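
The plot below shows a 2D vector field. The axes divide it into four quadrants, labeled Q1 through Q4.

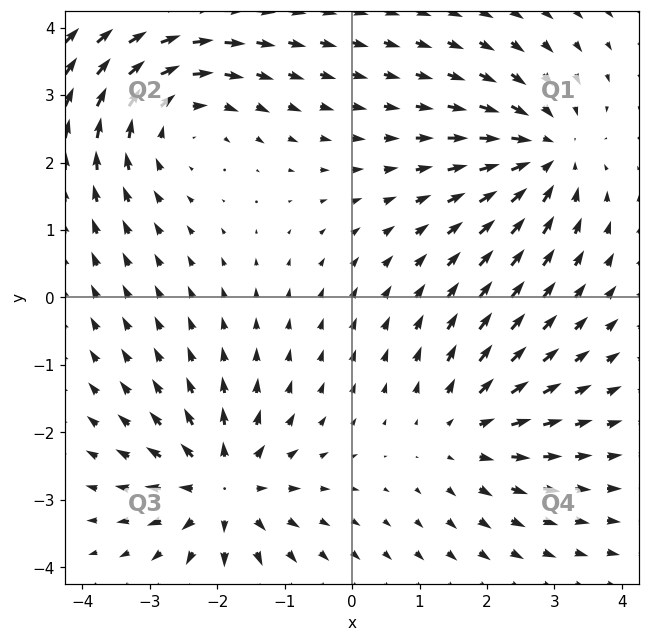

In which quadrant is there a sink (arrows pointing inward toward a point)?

The sink sits at approximately (2.9, 2.1), which lies in quadrant Q1. The divergence there is about -5, negative as expected for a sink.

Q1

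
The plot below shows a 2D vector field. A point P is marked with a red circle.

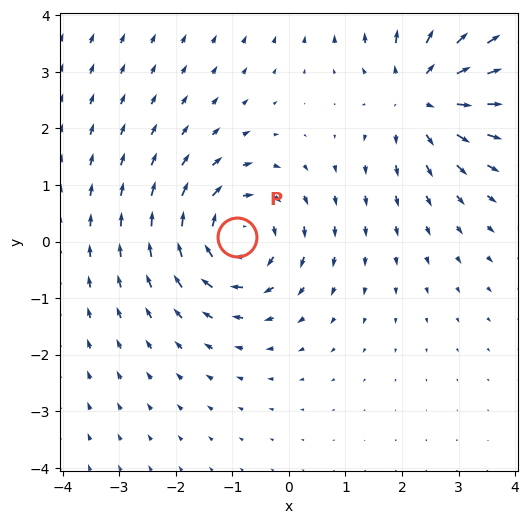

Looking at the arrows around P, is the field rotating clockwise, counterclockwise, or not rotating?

Near P at (-0.9, 0.1) the arrows circulate clockwise. The curl (z-component) there is about -4; negative curl means clockwise rotation.

clockwise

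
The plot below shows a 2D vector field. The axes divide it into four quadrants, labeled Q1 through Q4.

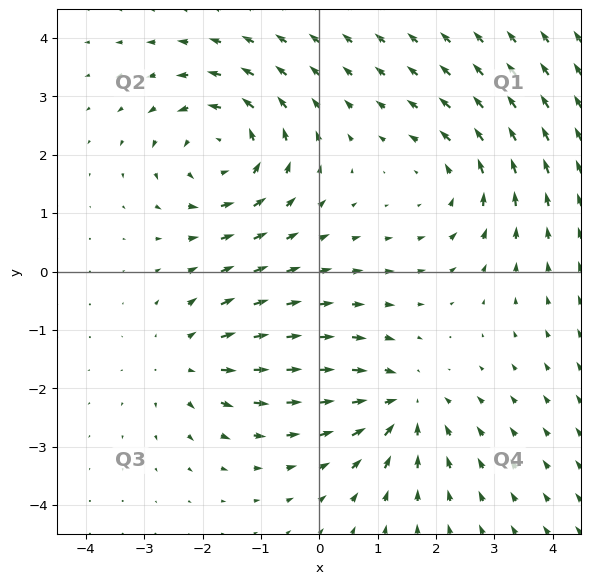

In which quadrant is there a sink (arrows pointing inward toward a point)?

Q4

The sink sits at approximately (1.4, -2.3), which lies in quadrant Q4. The divergence there is about -4, negative as expected for a sink.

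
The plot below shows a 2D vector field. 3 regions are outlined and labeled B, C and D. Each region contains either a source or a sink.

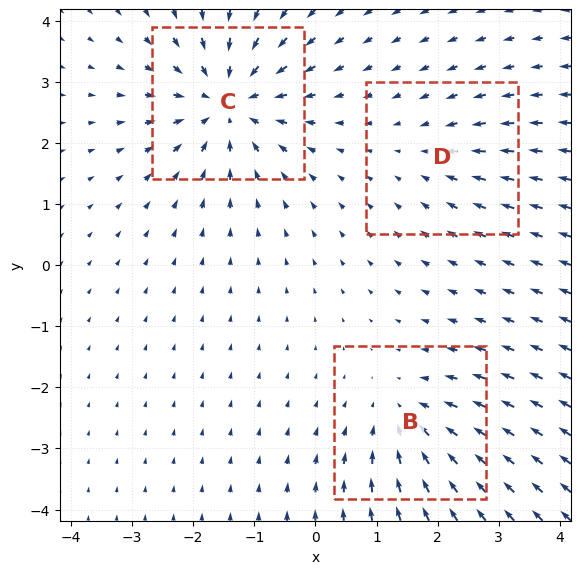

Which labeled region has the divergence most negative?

C

Divergence at each region's feature centre — B: about -4, C: about -5, D: about -2. Region C is most negative.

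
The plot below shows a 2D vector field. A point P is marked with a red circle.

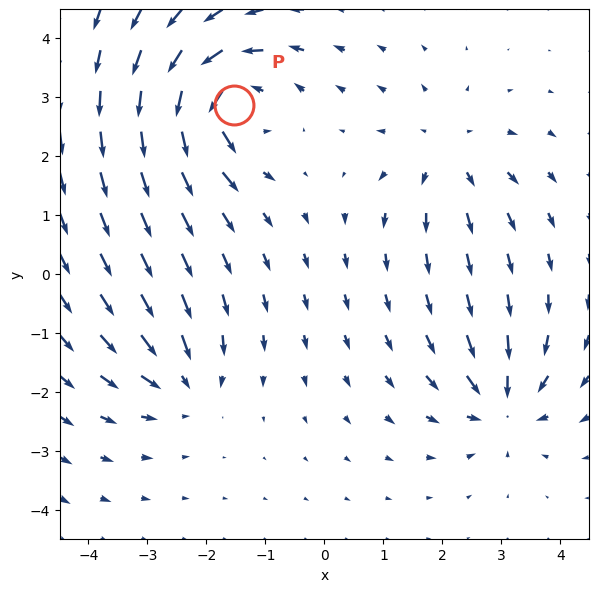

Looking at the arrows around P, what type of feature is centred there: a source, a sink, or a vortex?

vortex

At P (-1.5, 2.9) the arrows circulate counterclockwise. Divergence ≈0, curl about +6 — near-zero divergence with nonzero curl is a vortex.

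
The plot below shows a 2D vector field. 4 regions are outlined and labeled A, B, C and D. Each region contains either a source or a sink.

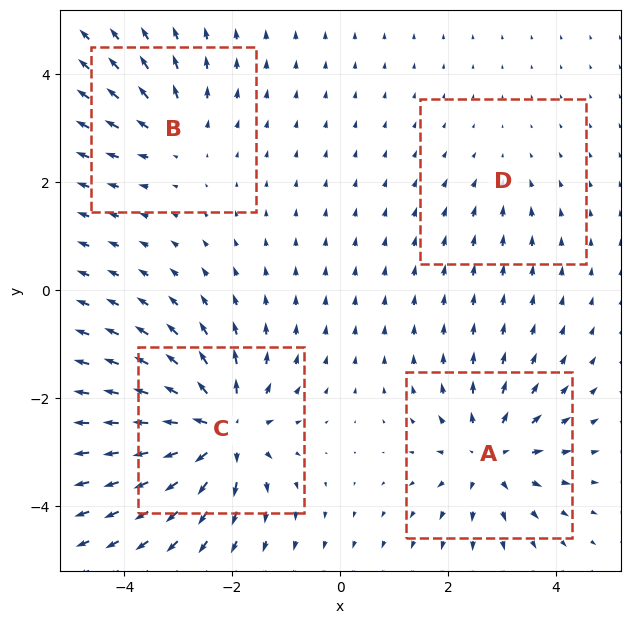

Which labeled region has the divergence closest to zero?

Divergence at each region's feature centre — A: about +6, B: about +4, C: about +8, D: about -2. Region D is closest to zero.

D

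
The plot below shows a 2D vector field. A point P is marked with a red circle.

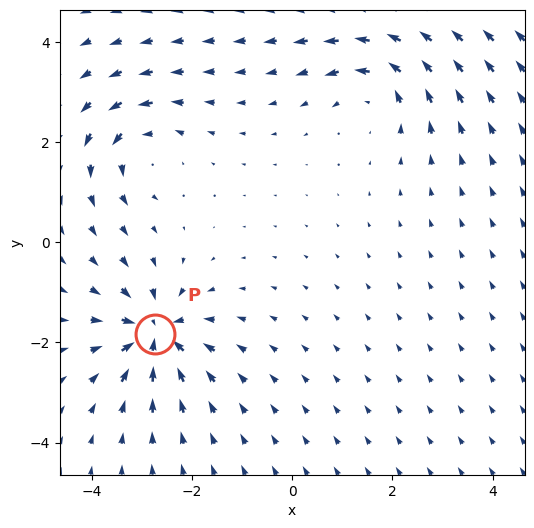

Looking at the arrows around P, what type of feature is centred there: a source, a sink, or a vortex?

sink

At P (-2.7, -1.8) the arrows converge inward. Divergence about -6, curl ≈0 — negative divergence with near-zero curl is a sink.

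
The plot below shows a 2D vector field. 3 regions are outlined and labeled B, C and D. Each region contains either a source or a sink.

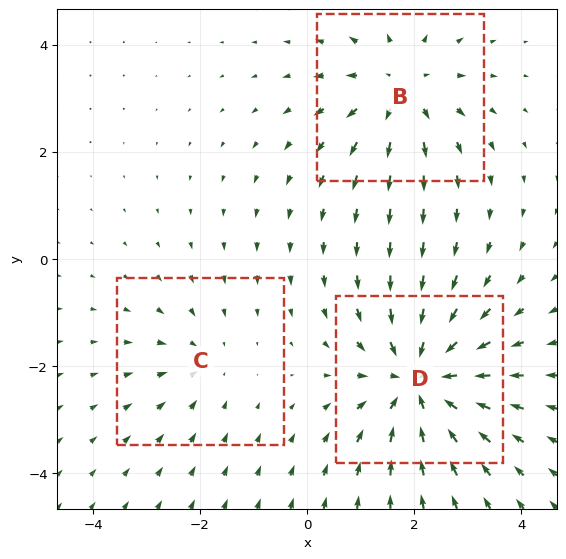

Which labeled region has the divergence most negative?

Divergence at each region's feature centre — B: about +3, C: about -2, D: about -4. Region D is most negative.

D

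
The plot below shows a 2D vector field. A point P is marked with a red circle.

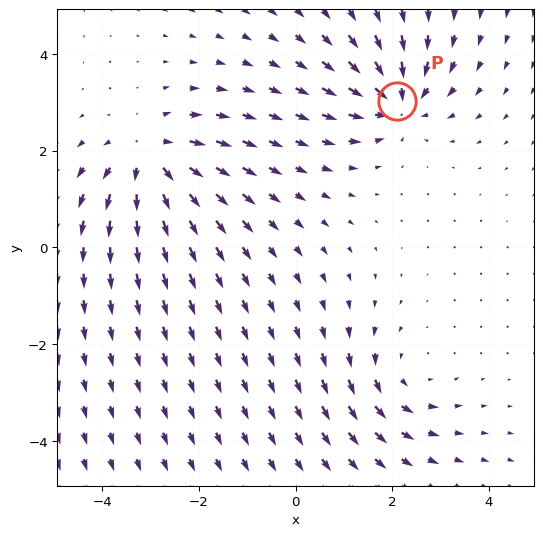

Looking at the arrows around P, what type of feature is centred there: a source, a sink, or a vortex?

At P (2.1, 3.0) the arrows converge inward. Divergence about -5, curl ≈0 — negative divergence with near-zero curl is a sink.

sink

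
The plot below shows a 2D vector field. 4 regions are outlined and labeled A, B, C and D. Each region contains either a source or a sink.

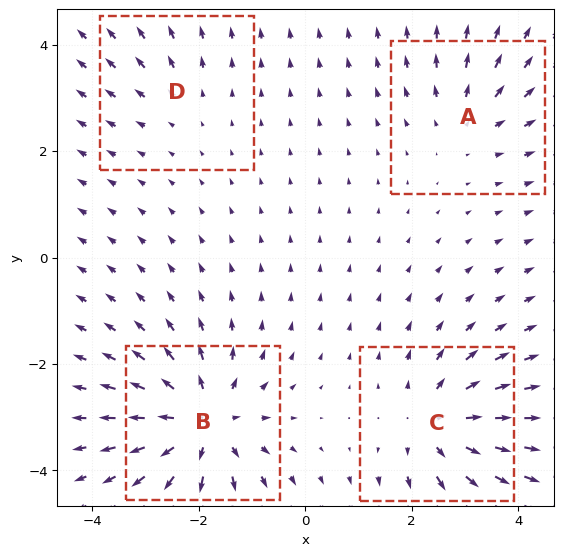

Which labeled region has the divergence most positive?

Divergence at each region's feature centre — A: about +3, B: about +7, C: about +5, D: about +2. Region B is most positive.

B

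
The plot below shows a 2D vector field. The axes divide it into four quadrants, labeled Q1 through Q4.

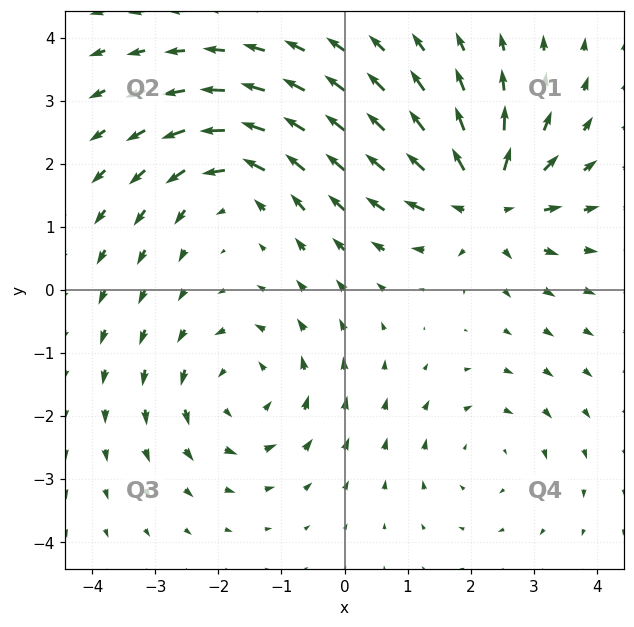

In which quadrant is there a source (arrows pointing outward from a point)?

Q1

The source sits at approximately (2.2, 1.4), which lies in quadrant Q1. The divergence there is about +6, positive as expected for a source.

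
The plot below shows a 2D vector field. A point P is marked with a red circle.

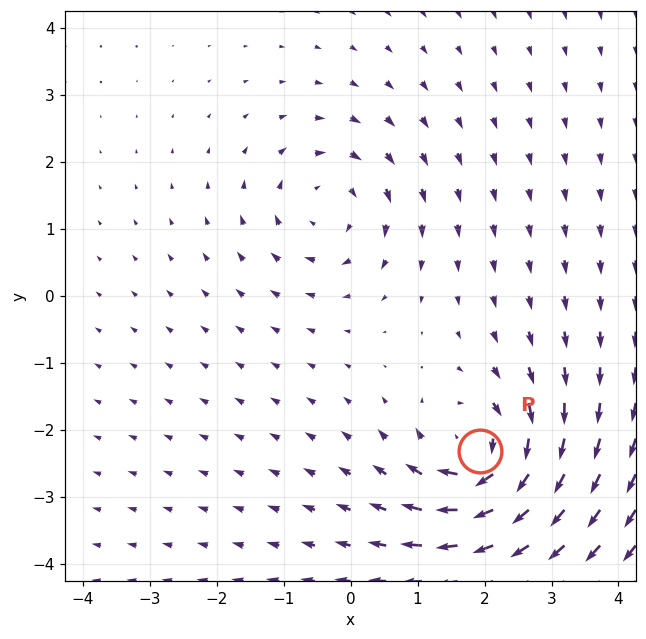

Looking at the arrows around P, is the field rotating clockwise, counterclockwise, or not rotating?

clockwise

Near P at (1.9, -2.3) the arrows circulate clockwise. The curl (z-component) there is about -5; negative curl means clockwise rotation.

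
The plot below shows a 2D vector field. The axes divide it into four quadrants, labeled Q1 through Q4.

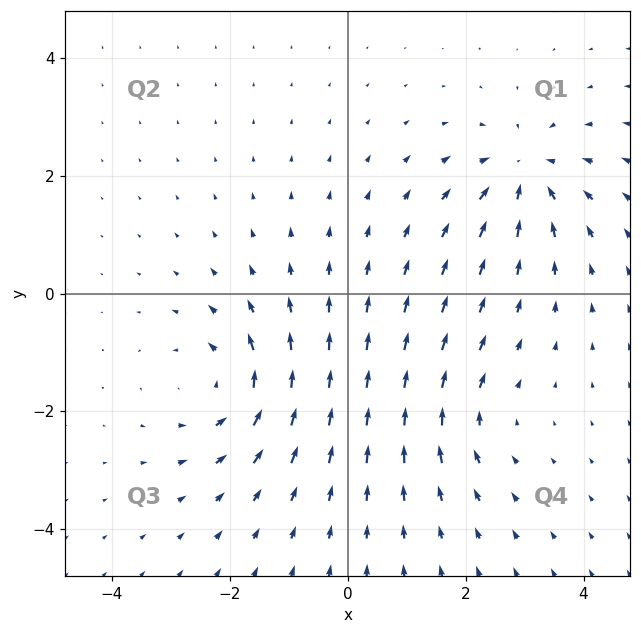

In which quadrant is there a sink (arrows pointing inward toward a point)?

Q1

The sink sits at approximately (3.0, 2.1), which lies in quadrant Q1. The divergence there is about -4, negative as expected for a sink.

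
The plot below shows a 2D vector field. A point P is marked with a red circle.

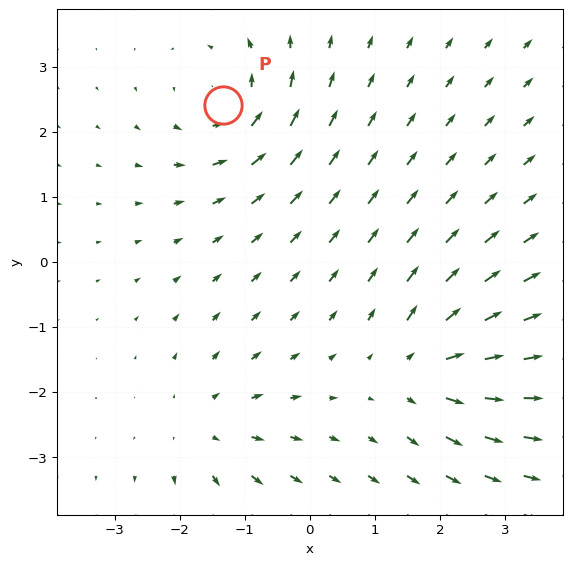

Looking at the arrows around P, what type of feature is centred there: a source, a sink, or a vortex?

At P (-1.3, 2.4) the arrows circulate counterclockwise. Divergence ≈0, curl about +5 — near-zero divergence with nonzero curl is a vortex.

vortex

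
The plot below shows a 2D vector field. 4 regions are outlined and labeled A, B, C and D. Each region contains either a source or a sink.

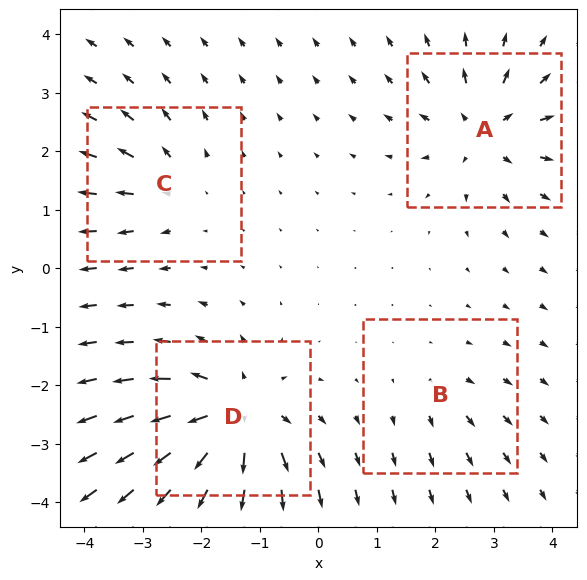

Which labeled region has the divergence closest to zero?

B

Divergence at each region's feature centre — A: about +6, B: about +2, C: about +4, D: about +8. Region B is closest to zero.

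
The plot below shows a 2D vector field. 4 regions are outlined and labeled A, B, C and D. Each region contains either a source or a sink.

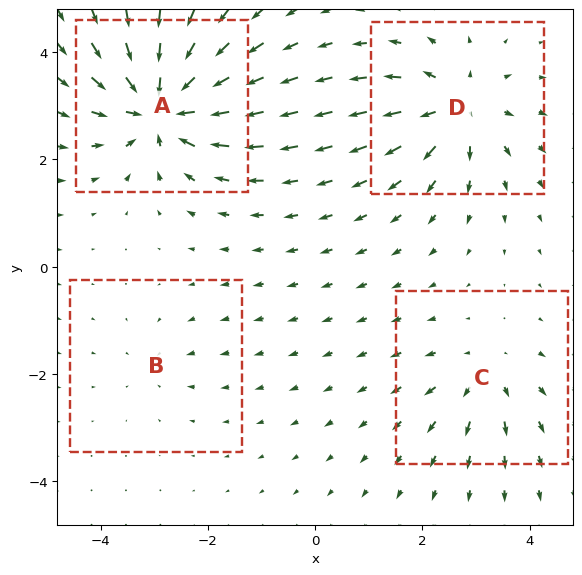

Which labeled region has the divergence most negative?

A

Divergence at each region's feature centre — A: about -9, B: about -2, C: about +4, D: about +6. Region A is most negative.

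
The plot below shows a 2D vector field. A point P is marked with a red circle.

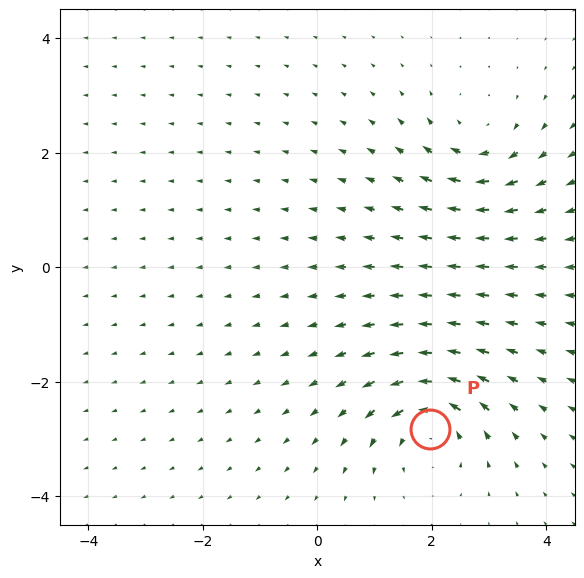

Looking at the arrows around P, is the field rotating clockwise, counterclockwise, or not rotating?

Near P at (2.0, -2.8) the arrows circulate counterclockwise. The curl (z-component) there is about +6; positive curl means counterclockwise rotation.

counterclockwise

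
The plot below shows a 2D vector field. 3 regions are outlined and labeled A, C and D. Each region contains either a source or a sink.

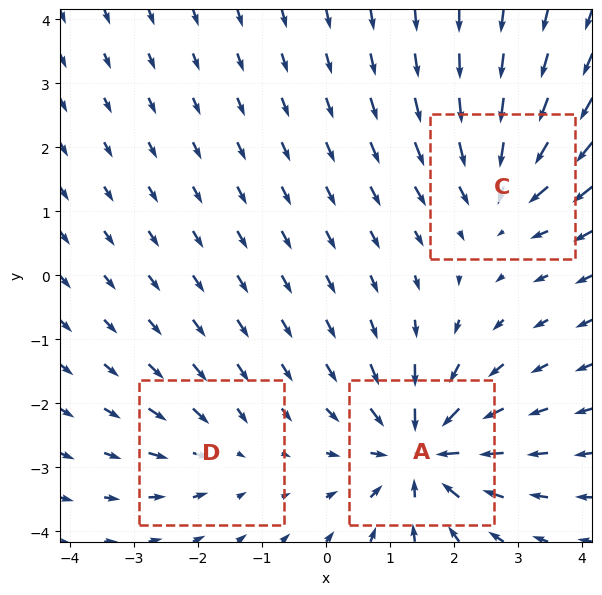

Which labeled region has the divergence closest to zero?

Divergence at each region's feature centre — A: about -6, C: about -4, D: about -2. Region D is closest to zero.

D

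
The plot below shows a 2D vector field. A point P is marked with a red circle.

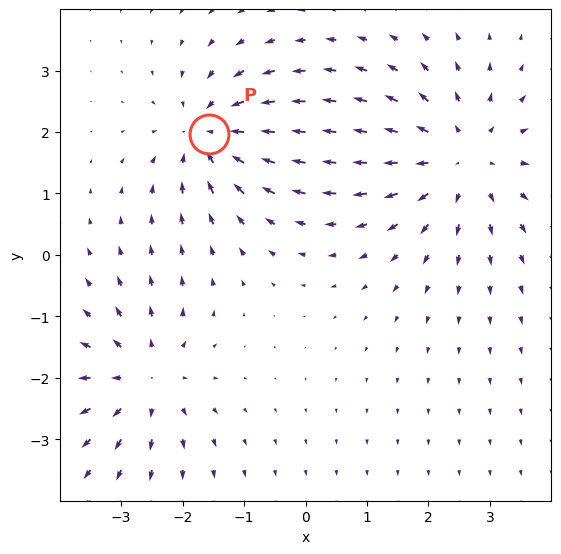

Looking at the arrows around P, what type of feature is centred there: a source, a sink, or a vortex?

At P (-1.6, 2.0) the arrows converge inward. Divergence about -4, curl ≈0 — negative divergence with near-zero curl is a sink.

sink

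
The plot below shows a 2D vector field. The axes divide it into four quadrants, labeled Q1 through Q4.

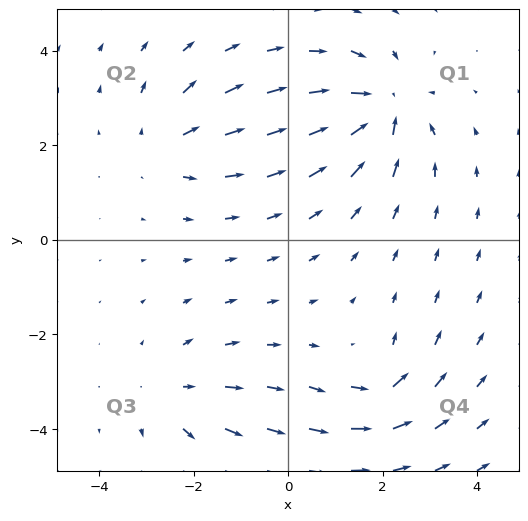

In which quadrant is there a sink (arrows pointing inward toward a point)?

Q1

The sink sits at approximately (2.0, 2.8), which lies in quadrant Q1. The divergence there is about -5, negative as expected for a sink.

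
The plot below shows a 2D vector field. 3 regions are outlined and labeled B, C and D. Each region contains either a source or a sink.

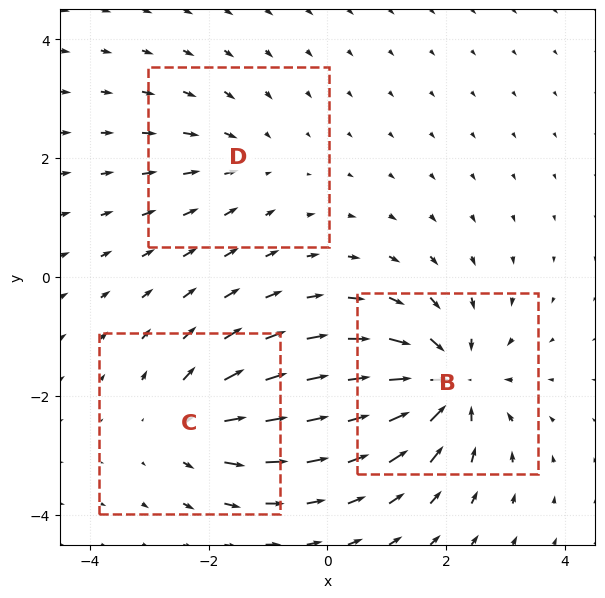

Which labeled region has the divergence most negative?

Divergence at each region's feature centre — B: about -5, C: about +3, D: about -2. Region B is most negative.

B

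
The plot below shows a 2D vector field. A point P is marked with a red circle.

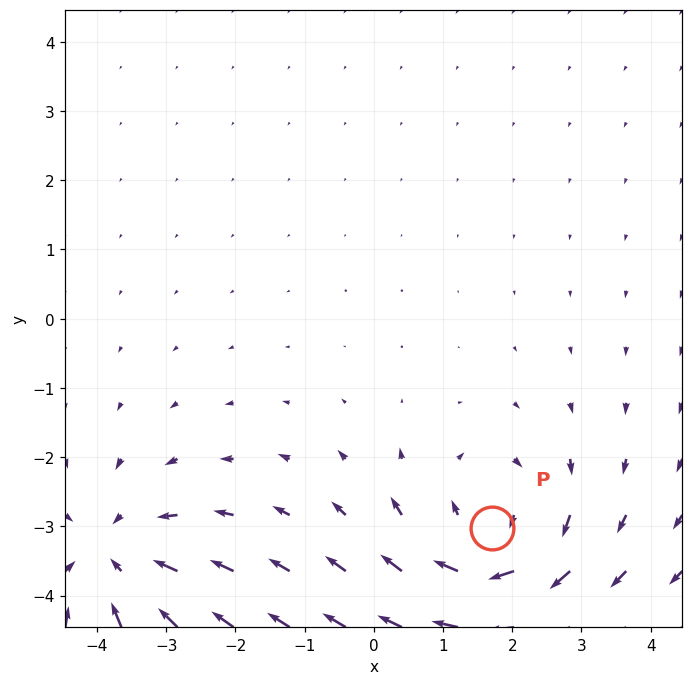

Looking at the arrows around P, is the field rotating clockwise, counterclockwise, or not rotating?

Near P at (1.7, -3.0) the arrows circulate clockwise. The curl (z-component) there is about -5; negative curl means clockwise rotation.

clockwise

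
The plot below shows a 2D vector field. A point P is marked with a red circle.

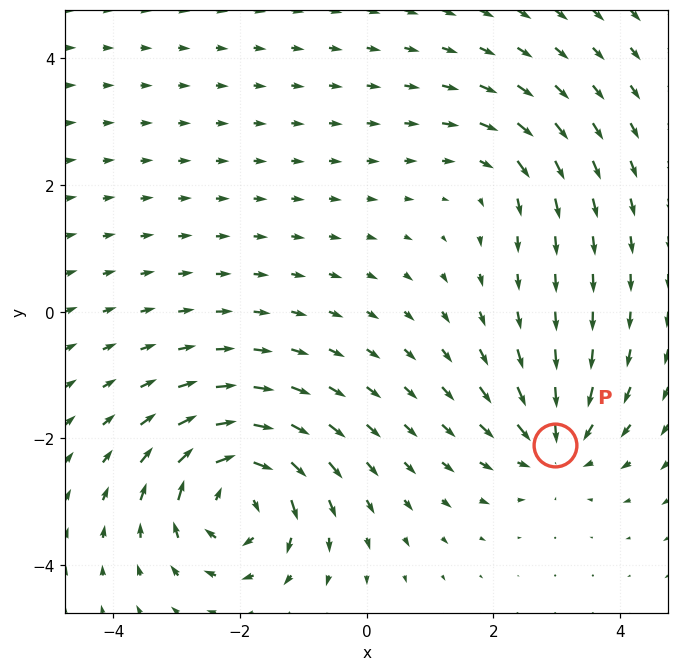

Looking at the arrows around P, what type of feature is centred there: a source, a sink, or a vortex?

At P (3.0, -2.1) the arrows converge inward. Divergence about -4, curl ≈0 — negative divergence with near-zero curl is a sink.

sink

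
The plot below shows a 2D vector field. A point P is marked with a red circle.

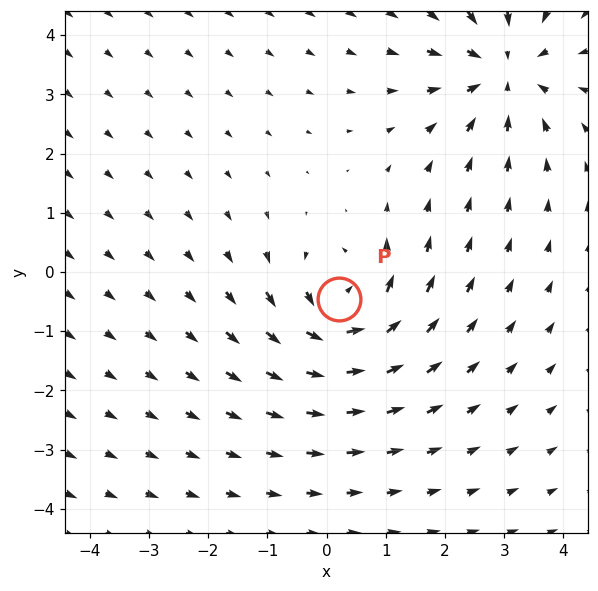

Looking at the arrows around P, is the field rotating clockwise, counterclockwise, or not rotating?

Near P at (0.2, -0.5) the arrows circulate counterclockwise. The curl (z-component) there is about +4; positive curl means counterclockwise rotation.

counterclockwise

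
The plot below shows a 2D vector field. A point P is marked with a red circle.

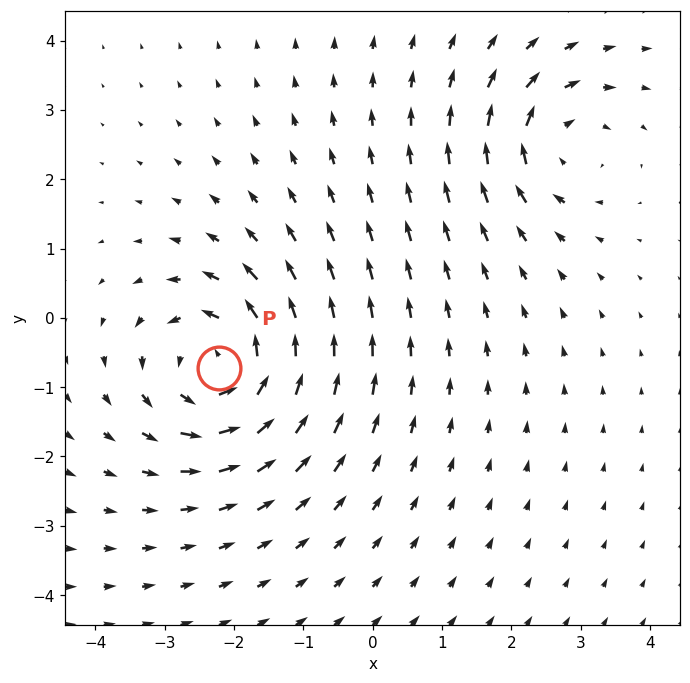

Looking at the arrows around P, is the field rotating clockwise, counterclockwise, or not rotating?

Near P at (-2.2, -0.7) the arrows circulate counterclockwise. The curl (z-component) there is about +5; positive curl means counterclockwise rotation.

counterclockwise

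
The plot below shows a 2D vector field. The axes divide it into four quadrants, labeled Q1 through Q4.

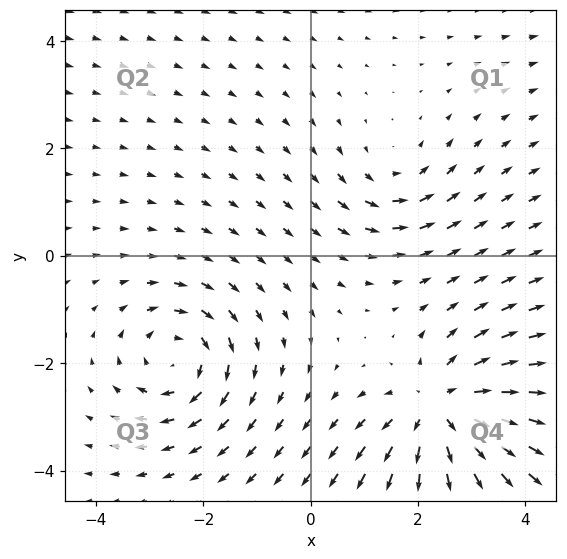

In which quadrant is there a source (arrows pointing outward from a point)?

Q4

The source sits at approximately (2.4, -2.9), which lies in quadrant Q4. The divergence there is about +5, positive as expected for a source.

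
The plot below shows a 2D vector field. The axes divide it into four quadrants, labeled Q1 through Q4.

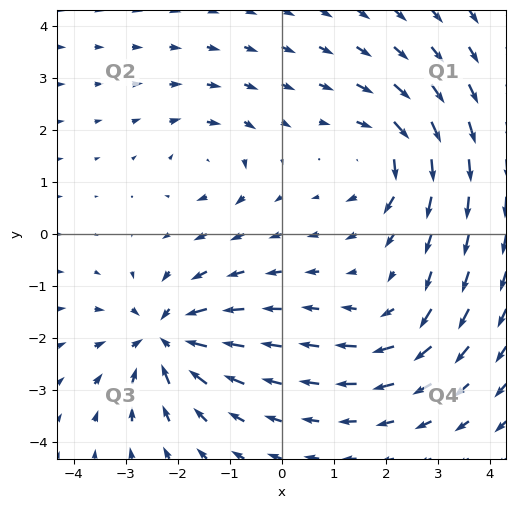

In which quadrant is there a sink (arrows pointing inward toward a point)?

Q3

The sink sits at approximately (-2.2, -2.0), which lies in quadrant Q3. The divergence there is about -6, negative as expected for a sink.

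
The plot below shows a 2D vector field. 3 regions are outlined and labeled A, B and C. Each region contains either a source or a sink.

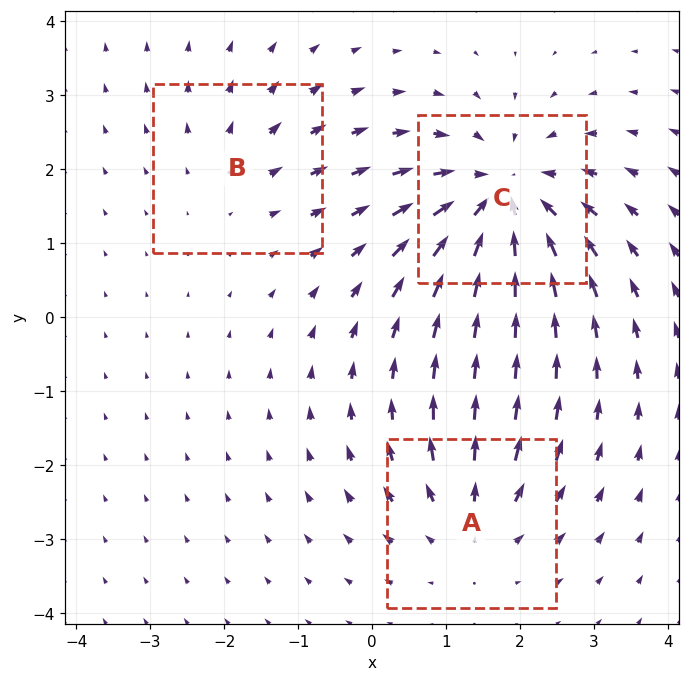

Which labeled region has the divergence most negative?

Divergence at each region's feature centre — A: about +3, B: about +2, C: about -5. Region C is most negative.

C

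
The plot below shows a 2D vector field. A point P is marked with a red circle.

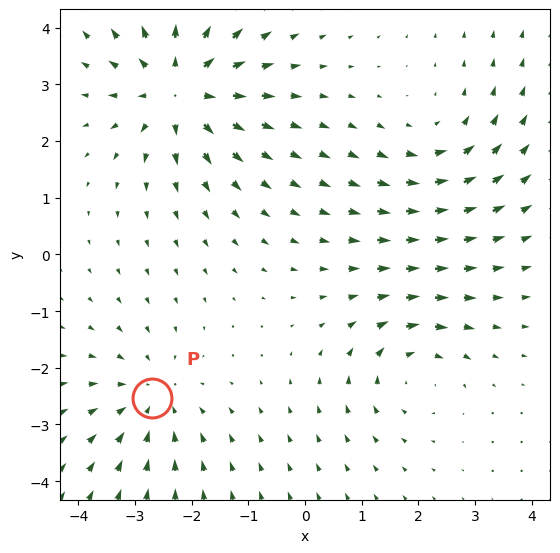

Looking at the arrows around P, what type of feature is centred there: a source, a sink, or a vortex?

At P (-2.7, -2.5) the arrows converge inward. Divergence about -3, curl ≈0 — negative divergence with near-zero curl is a sink.

sink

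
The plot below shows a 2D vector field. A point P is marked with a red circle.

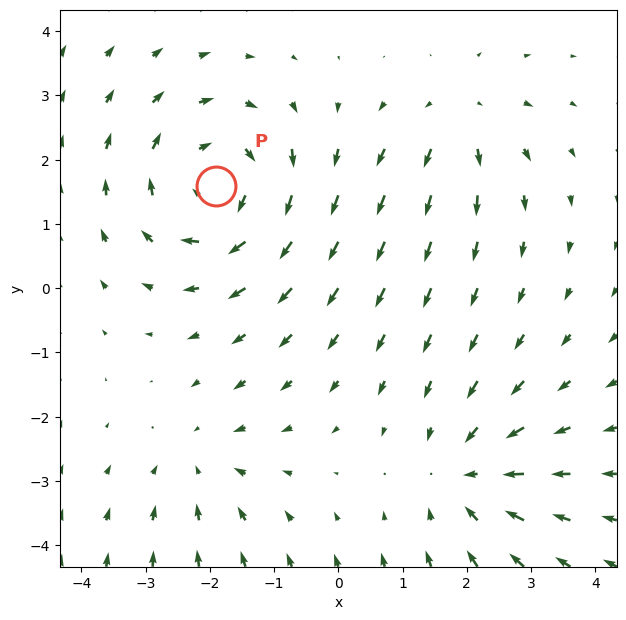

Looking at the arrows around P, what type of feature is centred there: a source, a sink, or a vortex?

vortex

At P (-1.9, 1.6) the arrows circulate clockwise. Divergence ≈0, curl about -4 — near-zero divergence with nonzero curl is a vortex.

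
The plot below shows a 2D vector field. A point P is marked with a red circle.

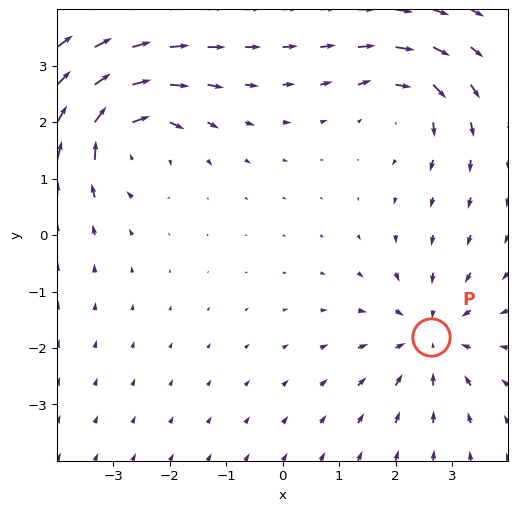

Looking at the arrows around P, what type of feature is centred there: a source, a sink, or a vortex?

sink

At P (2.6, -1.8) the arrows converge inward. Divergence about -3, curl ≈0 — negative divergence with near-zero curl is a sink.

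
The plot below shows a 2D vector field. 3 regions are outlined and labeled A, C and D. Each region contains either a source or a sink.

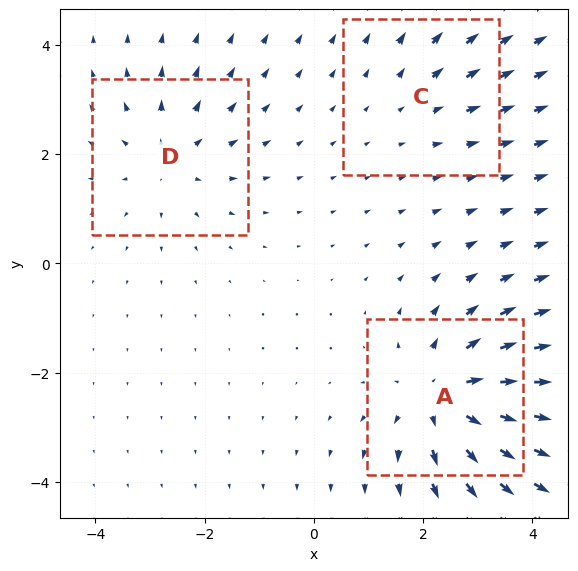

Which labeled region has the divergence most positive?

Divergence at each region's feature centre — A: about +5, C: about +2, D: about +3. Region A is most positive.

A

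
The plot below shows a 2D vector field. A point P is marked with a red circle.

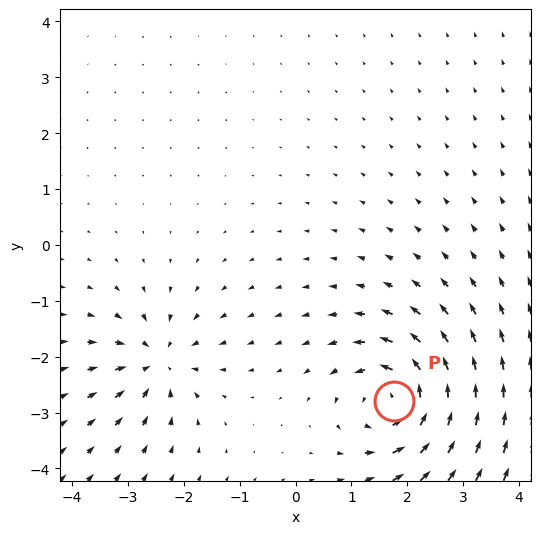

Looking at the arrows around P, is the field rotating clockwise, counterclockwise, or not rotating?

Near P at (1.8, -2.8) the arrows circulate counterclockwise. The curl (z-component) there is about +6; positive curl means counterclockwise rotation.

counterclockwise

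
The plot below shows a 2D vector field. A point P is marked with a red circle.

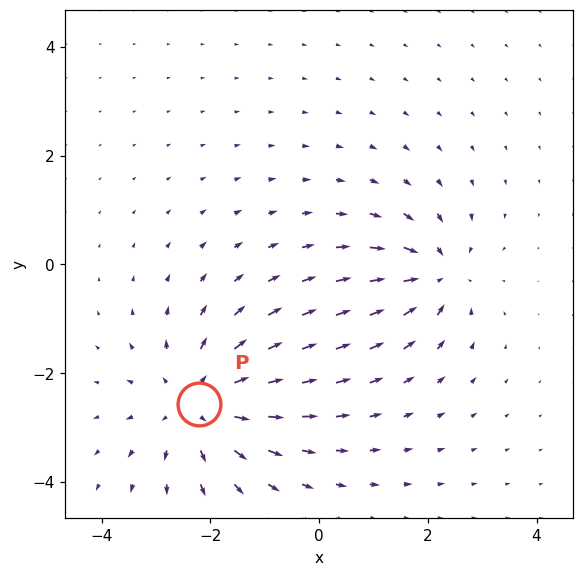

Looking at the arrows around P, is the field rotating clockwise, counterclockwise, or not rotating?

Near P at (-2.2, -2.6) the arrows show no circulation. The curl there is ≈0.

not rotating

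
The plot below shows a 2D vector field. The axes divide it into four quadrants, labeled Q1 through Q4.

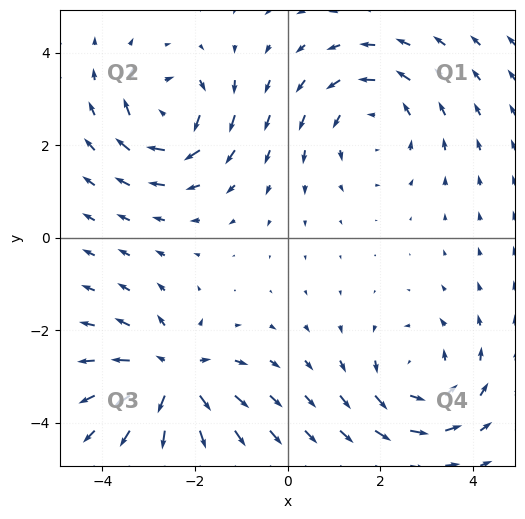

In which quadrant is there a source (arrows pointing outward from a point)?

Q3

The source sits at approximately (-2.5, -3.0), which lies in quadrant Q3. The divergence there is about +5, positive as expected for a source.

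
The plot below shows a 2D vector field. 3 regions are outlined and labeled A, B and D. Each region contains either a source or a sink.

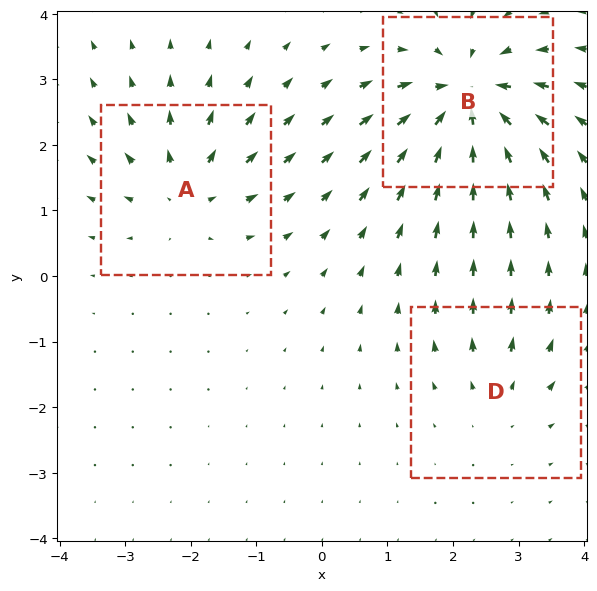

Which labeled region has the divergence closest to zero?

D

Divergence at each region's feature centre — A: about +4, B: about -6, D: about +2. Region D is closest to zero.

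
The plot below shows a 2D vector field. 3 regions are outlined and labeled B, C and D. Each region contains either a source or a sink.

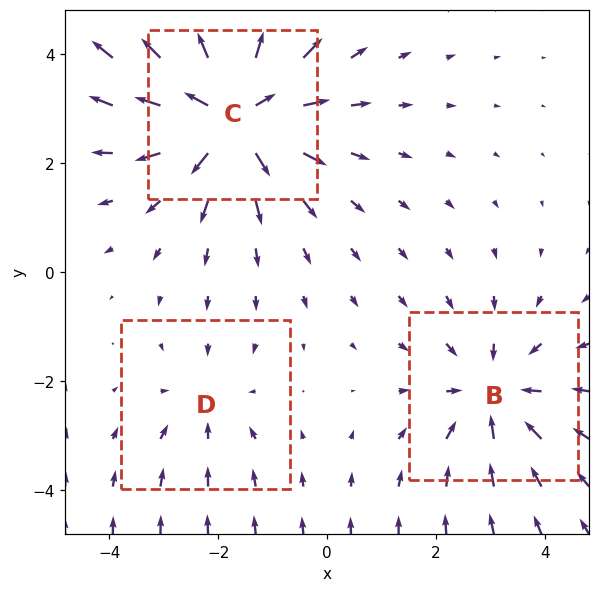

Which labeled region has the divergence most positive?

C

Divergence at each region's feature centre — B: about -3, C: about +5, D: about -2. Region C is most positive.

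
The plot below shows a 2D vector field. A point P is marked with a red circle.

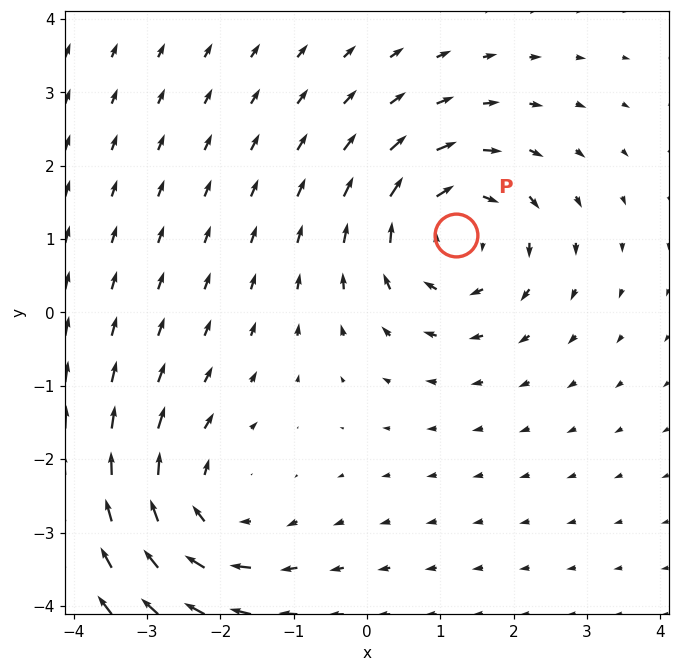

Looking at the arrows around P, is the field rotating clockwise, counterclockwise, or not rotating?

clockwise

Near P at (1.2, 1.1) the arrows circulate clockwise. The curl (z-component) there is about -5; negative curl means clockwise rotation.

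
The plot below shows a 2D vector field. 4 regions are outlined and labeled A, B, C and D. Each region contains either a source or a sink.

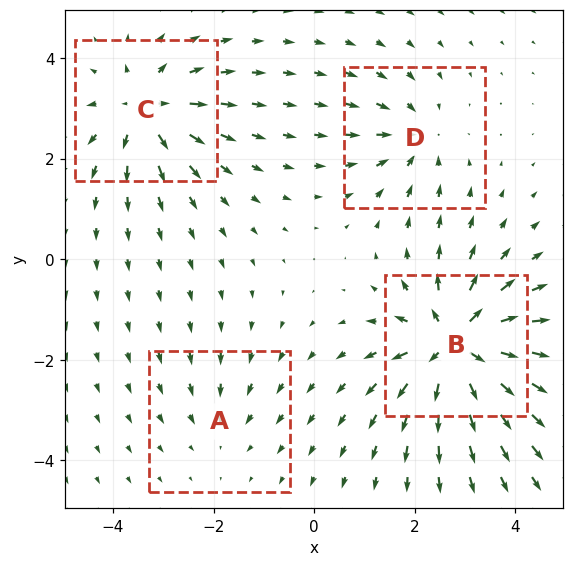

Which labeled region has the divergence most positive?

B

Divergence at each region's feature centre — A: about -2, B: about +9, C: about +6, D: about -4. Region B is most positive.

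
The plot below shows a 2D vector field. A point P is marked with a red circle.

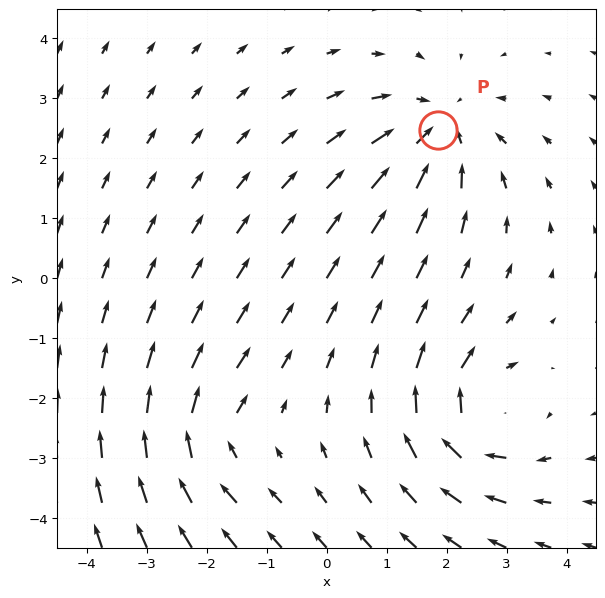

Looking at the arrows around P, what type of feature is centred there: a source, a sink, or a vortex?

sink

At P (1.9, 2.5) the arrows converge inward. Divergence about -4, curl ≈0 — negative divergence with near-zero curl is a sink.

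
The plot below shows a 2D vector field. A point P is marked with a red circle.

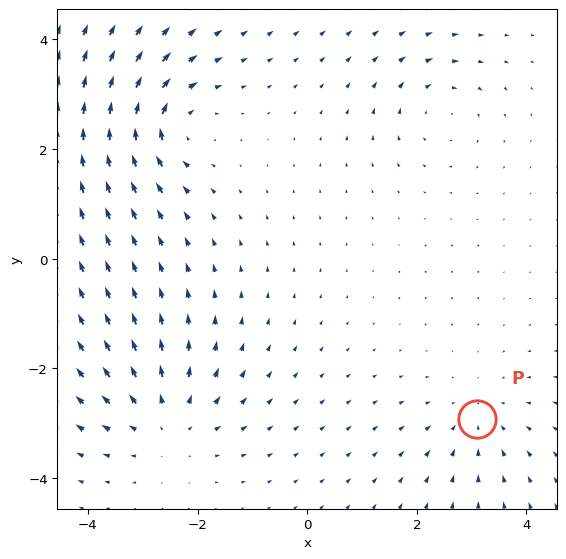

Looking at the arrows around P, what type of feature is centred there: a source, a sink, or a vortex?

At P (3.1, -2.9) the arrows converge inward. Divergence about -3, curl ≈0 — negative divergence with near-zero curl is a sink.

sink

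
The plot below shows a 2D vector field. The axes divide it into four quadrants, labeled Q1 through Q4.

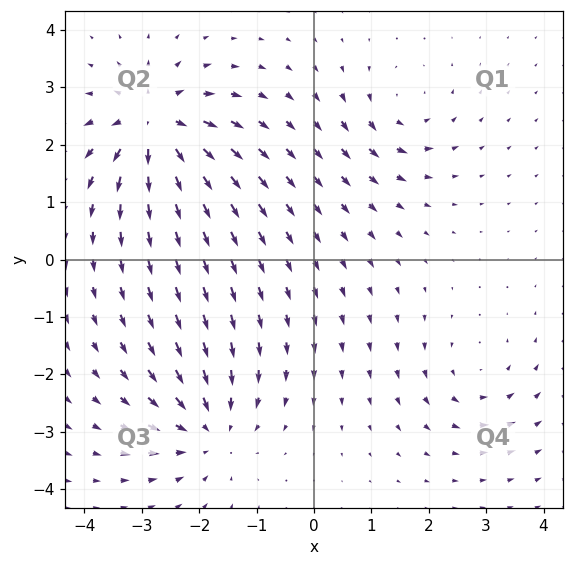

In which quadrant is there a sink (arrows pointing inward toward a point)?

Q3

The sink sits at approximately (-1.8, -2.9), which lies in quadrant Q3. The divergence there is about -4, negative as expected for a sink.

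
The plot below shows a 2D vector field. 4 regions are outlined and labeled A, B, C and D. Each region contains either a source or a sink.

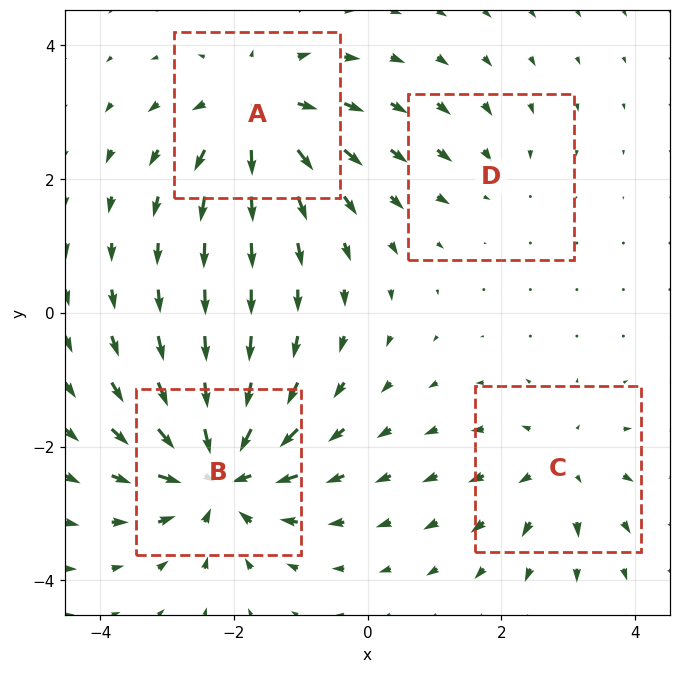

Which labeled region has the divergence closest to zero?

D

Divergence at each region's feature centre — A: about +6, B: about -8, C: about +4, D: about -2. Region D is closest to zero.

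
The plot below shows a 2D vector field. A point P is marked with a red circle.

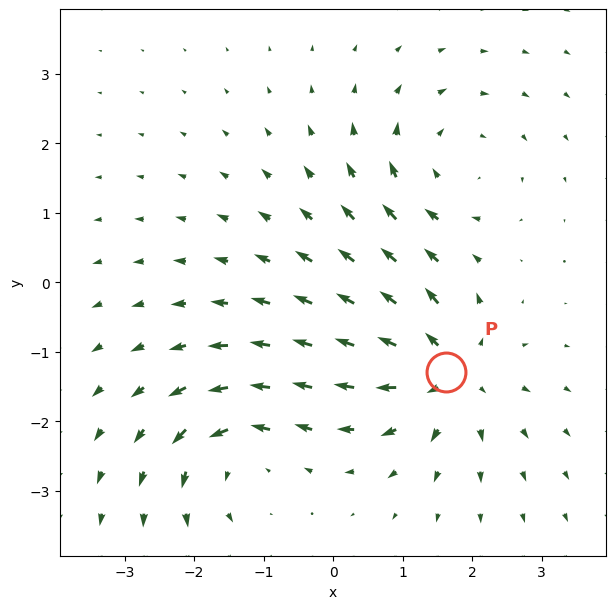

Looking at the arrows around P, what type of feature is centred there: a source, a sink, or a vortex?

At P (1.6, -1.3) the arrows spread outward. Divergence about +6, curl ≈0 — positive divergence with near-zero curl is a source.

source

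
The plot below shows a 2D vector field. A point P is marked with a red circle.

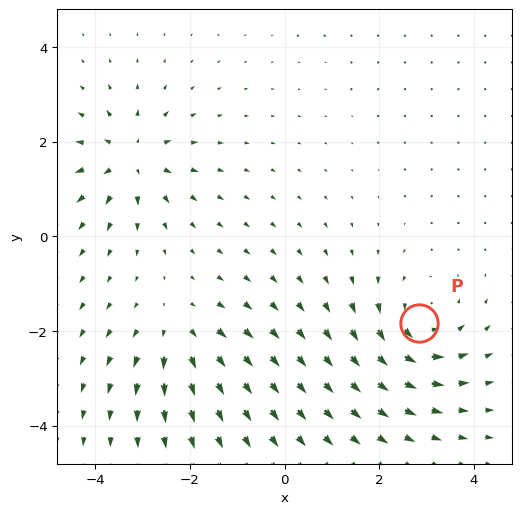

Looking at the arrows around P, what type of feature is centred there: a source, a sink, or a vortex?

vortex

At P (2.8, -1.8) the arrows circulate counterclockwise. Divergence ≈0, curl about +5 — near-zero divergence with nonzero curl is a vortex.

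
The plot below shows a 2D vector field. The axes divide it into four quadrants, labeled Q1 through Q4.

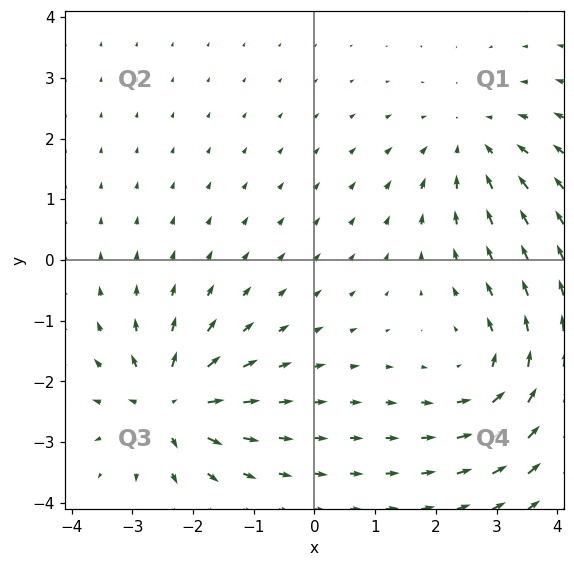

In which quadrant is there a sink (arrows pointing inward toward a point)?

The sink sits at approximately (2.6, 1.9), which lies in quadrant Q1. The divergence there is about -3, negative as expected for a sink.

Q1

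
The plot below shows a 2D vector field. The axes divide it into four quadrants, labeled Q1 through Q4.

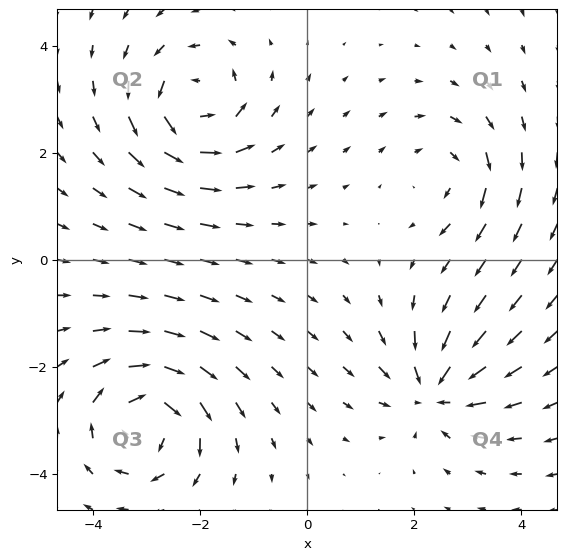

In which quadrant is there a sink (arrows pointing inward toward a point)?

Q4

The sink sits at approximately (2.4, -2.5), which lies in quadrant Q4. The divergence there is about -5, negative as expected for a sink.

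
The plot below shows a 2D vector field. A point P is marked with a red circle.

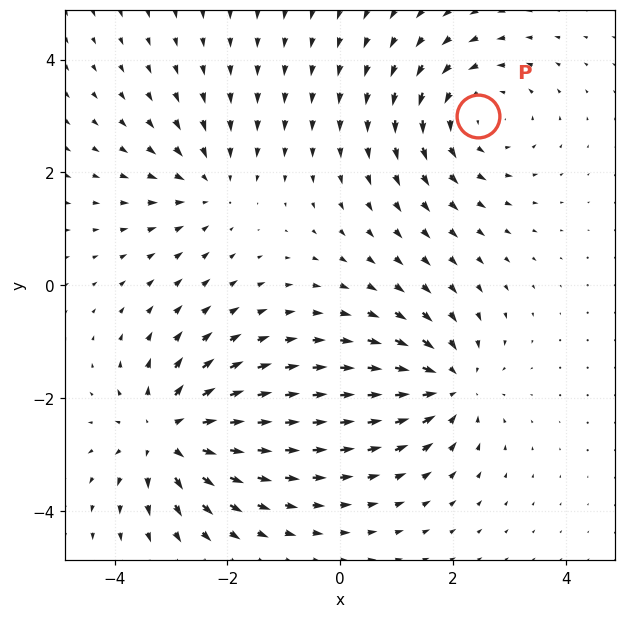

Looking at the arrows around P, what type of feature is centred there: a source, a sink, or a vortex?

vortex

At P (2.5, 3.0) the arrows circulate counterclockwise. Divergence ≈0, curl about +4 — near-zero divergence with nonzero curl is a vortex.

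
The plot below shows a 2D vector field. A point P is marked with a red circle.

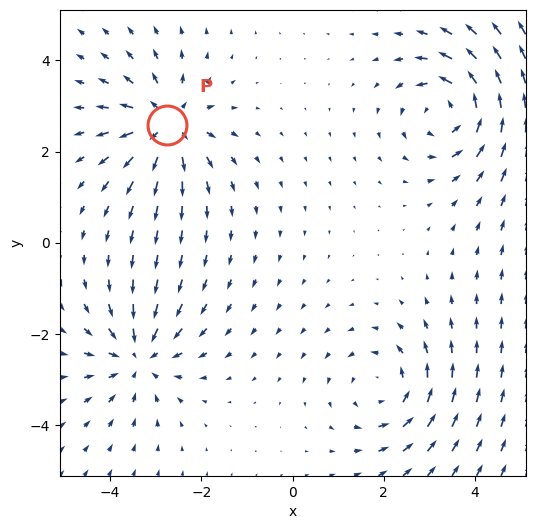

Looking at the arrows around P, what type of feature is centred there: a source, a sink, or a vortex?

source

At P (-2.8, 2.6) the arrows spread outward. Divergence about +5, curl ≈0 — positive divergence with near-zero curl is a source.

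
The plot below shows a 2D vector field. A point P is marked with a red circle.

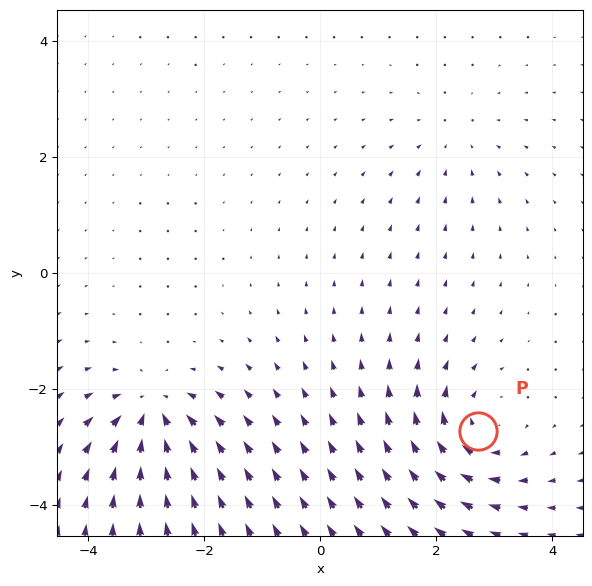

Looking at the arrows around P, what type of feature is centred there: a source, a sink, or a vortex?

At P (2.7, -2.7) the arrows circulate clockwise. Divergence ≈0, curl about -5 — near-zero divergence with nonzero curl is a vortex.

vortex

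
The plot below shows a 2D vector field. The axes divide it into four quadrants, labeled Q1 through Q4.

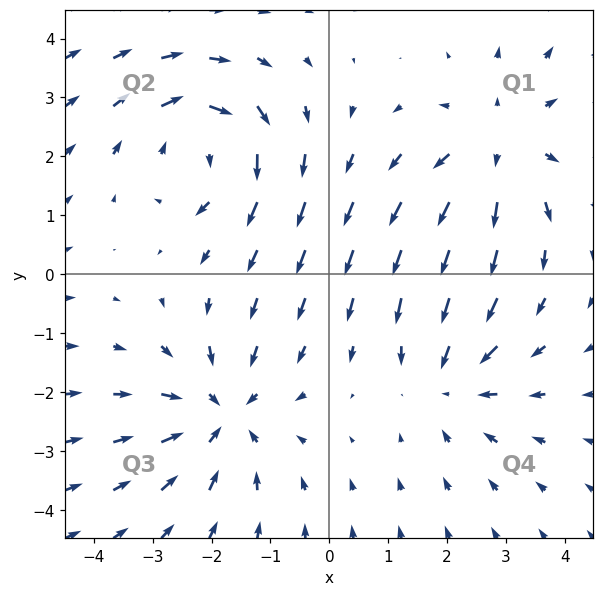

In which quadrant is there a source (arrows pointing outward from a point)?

Q1

The source sits at approximately (2.9, 2.2), which lies in quadrant Q1. The divergence there is about +3, positive as expected for a source.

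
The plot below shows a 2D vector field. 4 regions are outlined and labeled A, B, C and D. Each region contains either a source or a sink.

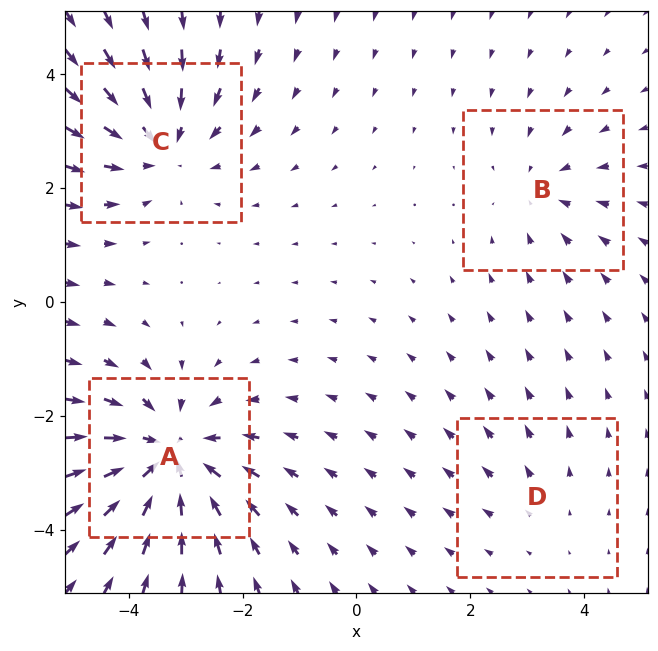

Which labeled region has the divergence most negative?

Divergence at each region's feature centre — A: about -6, B: about -3, C: about -4, D: about +2. Region A is most negative.

A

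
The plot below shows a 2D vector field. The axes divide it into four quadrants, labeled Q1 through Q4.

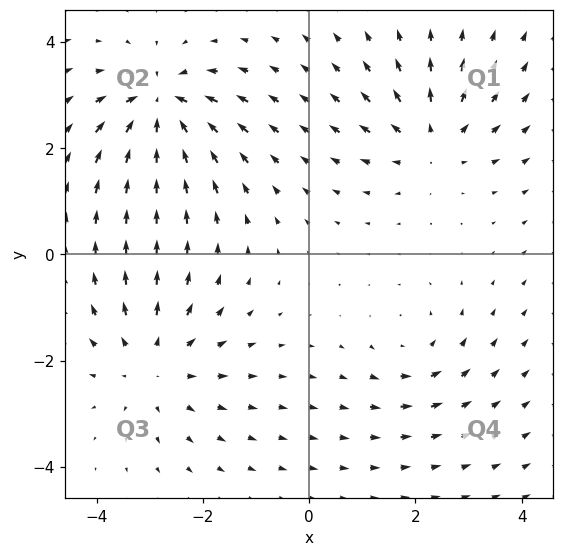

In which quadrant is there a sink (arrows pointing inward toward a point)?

The sink sits at approximately (-2.8, 2.8), which lies in quadrant Q2. The divergence there is about -7, negative as expected for a sink.

Q2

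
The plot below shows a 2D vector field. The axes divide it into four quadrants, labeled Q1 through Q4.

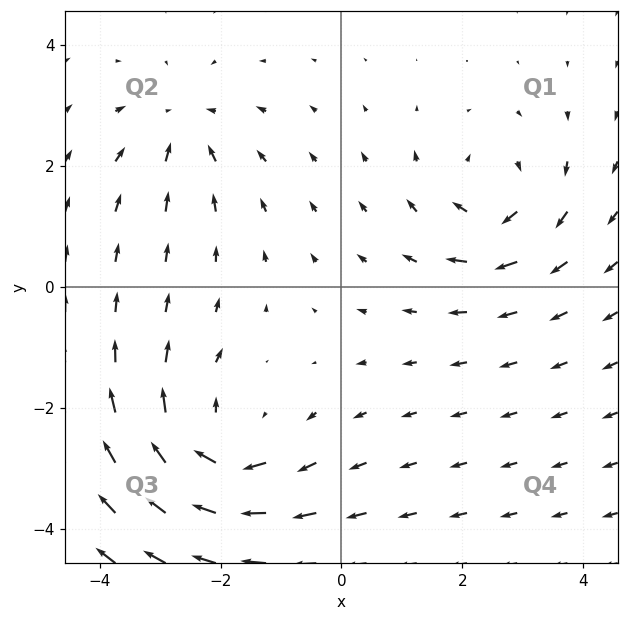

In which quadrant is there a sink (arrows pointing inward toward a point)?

Q2

The sink sits at approximately (-2.6, 2.6), which lies in quadrant Q2. The divergence there is about -3, negative as expected for a sink.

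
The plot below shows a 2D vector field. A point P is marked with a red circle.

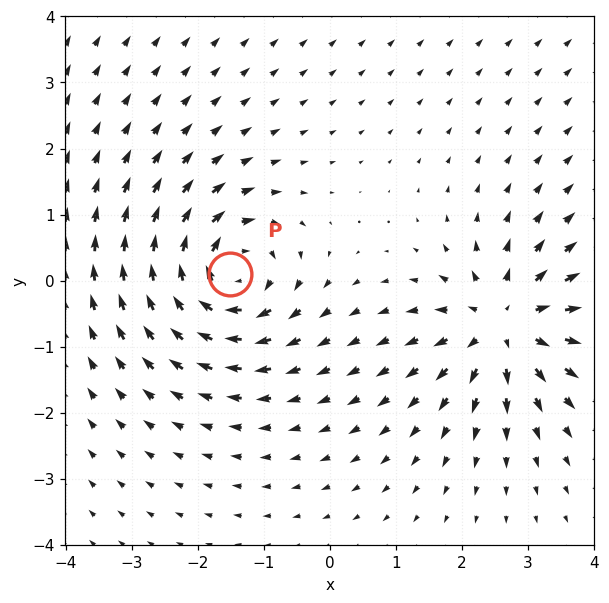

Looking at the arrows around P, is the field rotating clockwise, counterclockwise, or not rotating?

Near P at (-1.5, 0.1) the arrows circulate clockwise. The curl (z-component) there is about -7; negative curl means clockwise rotation.

clockwise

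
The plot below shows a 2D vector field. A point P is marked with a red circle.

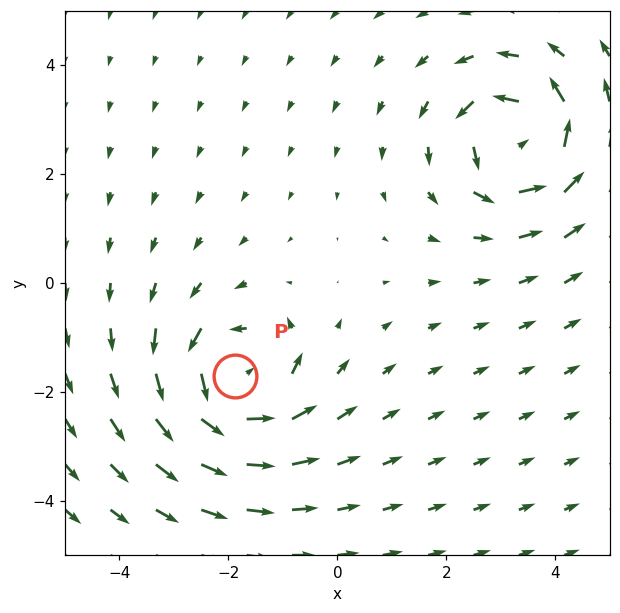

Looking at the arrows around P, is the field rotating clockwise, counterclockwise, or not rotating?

Near P at (-1.9, -1.7) the arrows circulate counterclockwise. The curl (z-component) there is about +5; positive curl means counterclockwise rotation.

counterclockwise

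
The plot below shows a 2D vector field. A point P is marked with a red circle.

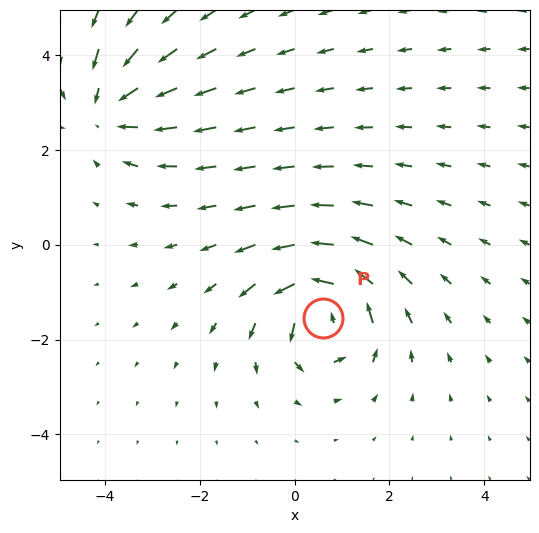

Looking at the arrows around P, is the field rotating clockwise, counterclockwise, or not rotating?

counterclockwise

Near P at (0.6, -1.5) the arrows circulate counterclockwise. The curl (z-component) there is about +6; positive curl means counterclockwise rotation.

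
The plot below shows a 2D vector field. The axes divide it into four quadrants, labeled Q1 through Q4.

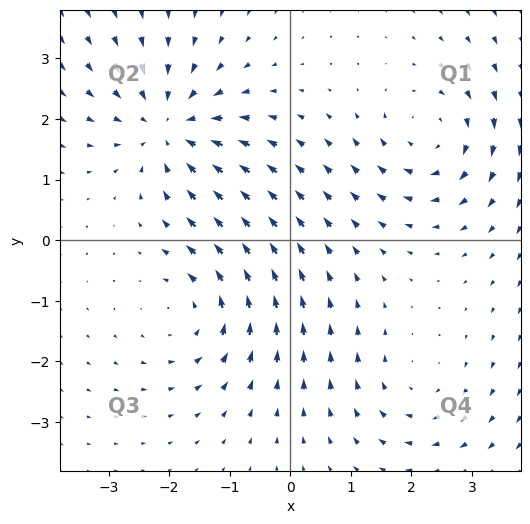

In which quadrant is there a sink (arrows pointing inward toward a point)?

Q2

The sink sits at approximately (-2.0, 1.9), which lies in quadrant Q2. The divergence there is about -4, negative as expected for a sink.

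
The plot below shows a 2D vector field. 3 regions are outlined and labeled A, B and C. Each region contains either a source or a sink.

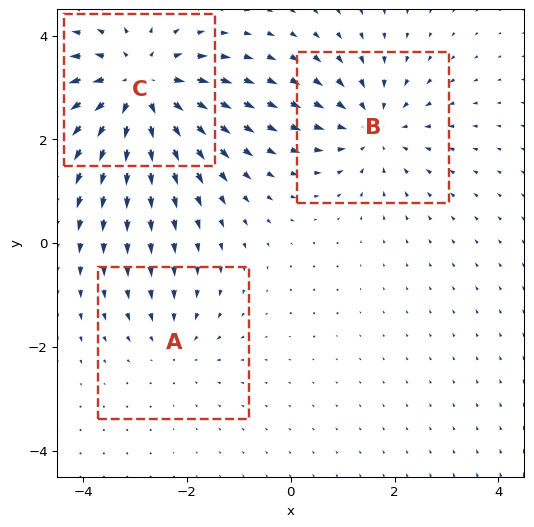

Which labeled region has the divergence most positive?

Divergence at each region's feature centre — A: about -2, B: about -3, C: about +4. Region C is most positive.

C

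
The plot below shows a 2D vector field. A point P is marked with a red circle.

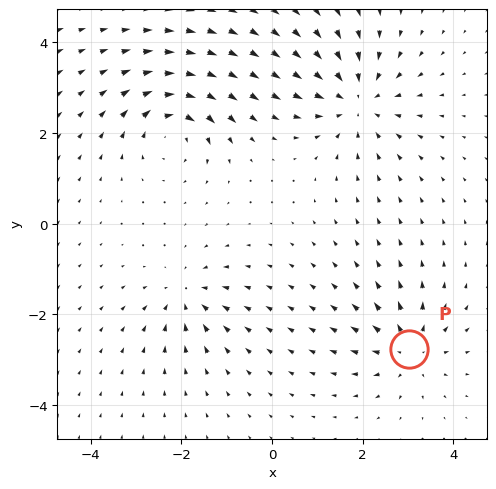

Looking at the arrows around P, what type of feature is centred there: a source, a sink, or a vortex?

At P (3.0, -2.8) the arrows spread outward. Divergence about +5, curl ≈0 — positive divergence with near-zero curl is a source.

source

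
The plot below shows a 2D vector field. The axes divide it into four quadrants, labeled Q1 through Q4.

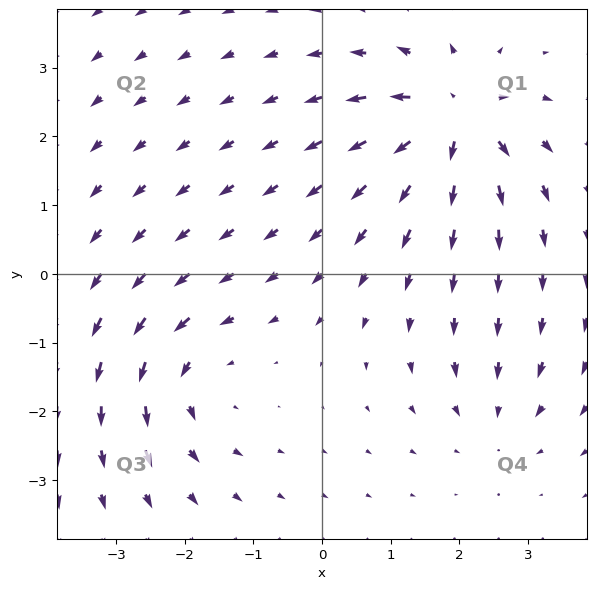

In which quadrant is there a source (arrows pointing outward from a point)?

Q1

The source sits at approximately (1.9, 2.2), which lies in quadrant Q1. The divergence there is about +6, positive as expected for a source.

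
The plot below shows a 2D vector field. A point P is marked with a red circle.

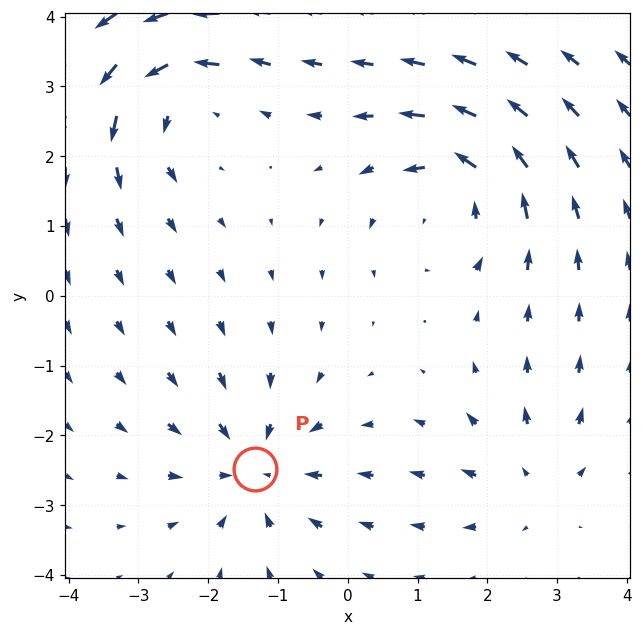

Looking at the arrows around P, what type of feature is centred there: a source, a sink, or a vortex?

At P (-1.3, -2.5) the arrows converge inward. Divergence about -5, curl ≈0 — negative divergence with near-zero curl is a sink.

sink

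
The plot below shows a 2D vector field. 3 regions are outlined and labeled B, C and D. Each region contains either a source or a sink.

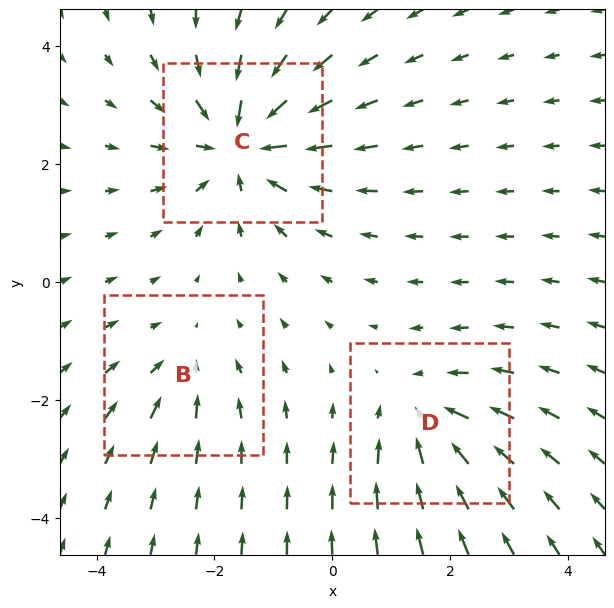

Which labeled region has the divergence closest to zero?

Divergence at each region's feature centre — B: about -2, C: about -4, D: about -3. Region B is closest to zero.

B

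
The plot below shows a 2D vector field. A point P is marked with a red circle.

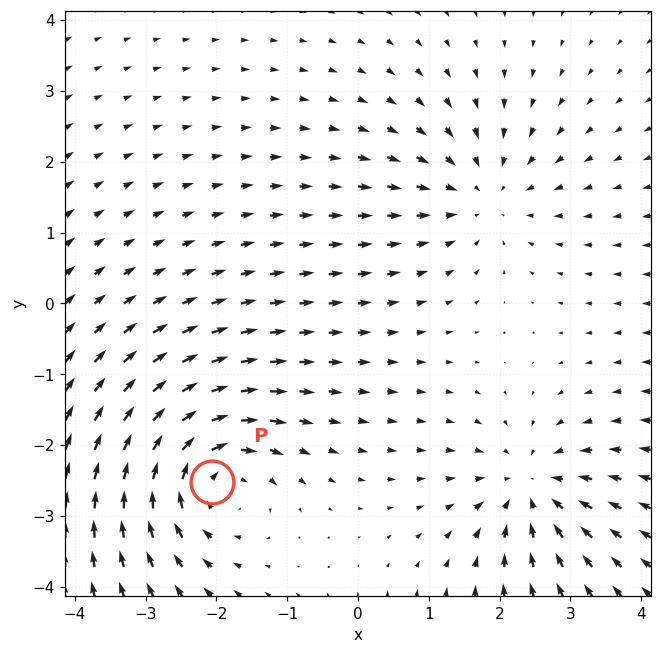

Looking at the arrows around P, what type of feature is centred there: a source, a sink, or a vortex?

vortex

At P (-2.1, -2.5) the arrows circulate clockwise. Divergence ≈0, curl about -5 — near-zero divergence with nonzero curl is a vortex.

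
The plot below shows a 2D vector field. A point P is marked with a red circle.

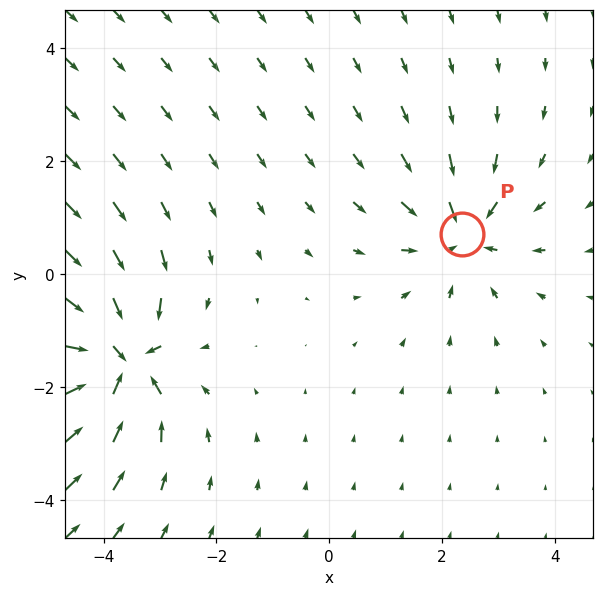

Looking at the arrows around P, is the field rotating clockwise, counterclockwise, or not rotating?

not rotating

Near P at (2.4, 0.7) the arrows show no circulation. The curl there is ≈0.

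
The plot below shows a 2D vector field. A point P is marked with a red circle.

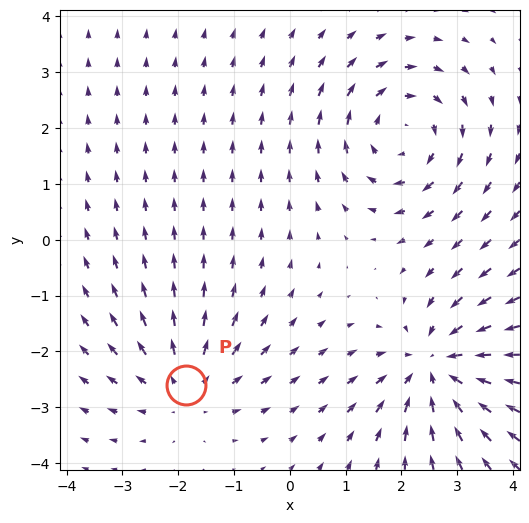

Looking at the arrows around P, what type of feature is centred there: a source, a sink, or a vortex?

At P (-1.9, -2.6) the arrows spread outward. Divergence about +3, curl ≈0 — positive divergence with near-zero curl is a source.

source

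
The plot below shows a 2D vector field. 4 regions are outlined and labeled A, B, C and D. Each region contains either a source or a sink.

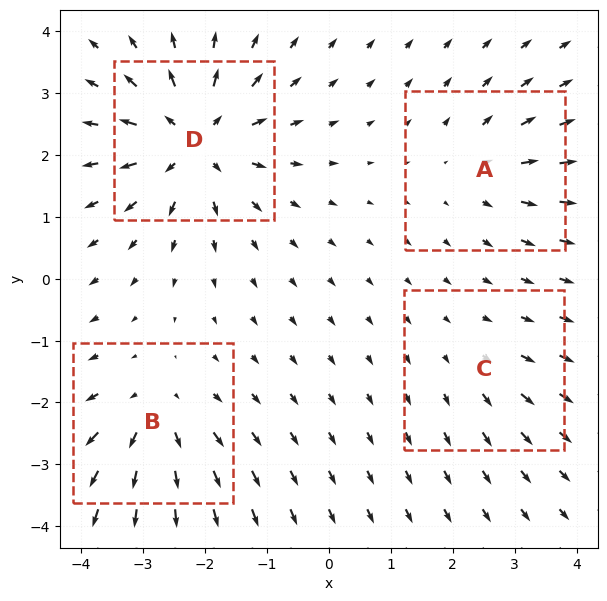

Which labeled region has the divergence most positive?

D

Divergence at each region's feature centre — A: about +4, B: about +5, C: about +2, D: about +8. Region D is most positive.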